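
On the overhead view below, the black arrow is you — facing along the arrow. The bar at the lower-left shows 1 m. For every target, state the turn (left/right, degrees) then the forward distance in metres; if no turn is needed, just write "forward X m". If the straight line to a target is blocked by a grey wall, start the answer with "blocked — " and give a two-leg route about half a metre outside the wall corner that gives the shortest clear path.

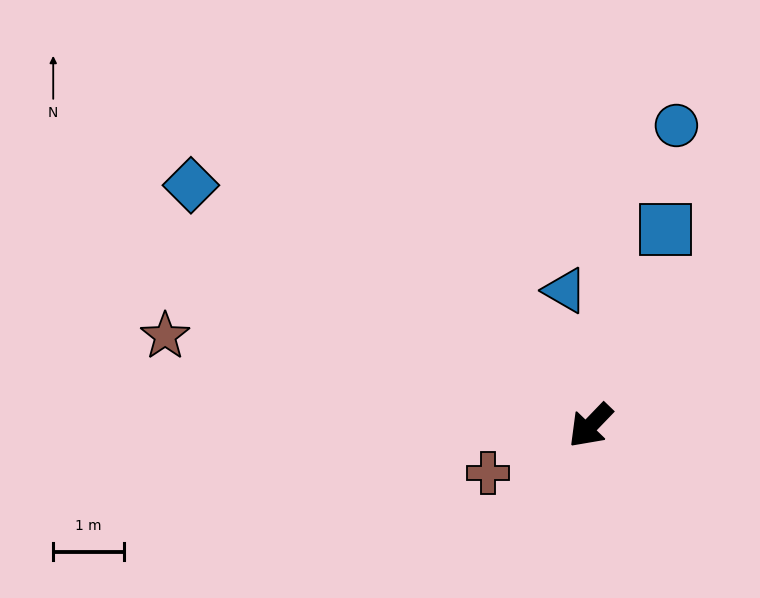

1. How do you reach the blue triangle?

turn right 125°, forward 2.0 m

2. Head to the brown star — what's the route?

turn right 58°, forward 6.2 m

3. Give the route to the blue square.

turn right 157°, forward 3.0 m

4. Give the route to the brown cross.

turn right 21°, forward 1.6 m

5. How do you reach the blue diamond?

turn right 77°, forward 6.6 m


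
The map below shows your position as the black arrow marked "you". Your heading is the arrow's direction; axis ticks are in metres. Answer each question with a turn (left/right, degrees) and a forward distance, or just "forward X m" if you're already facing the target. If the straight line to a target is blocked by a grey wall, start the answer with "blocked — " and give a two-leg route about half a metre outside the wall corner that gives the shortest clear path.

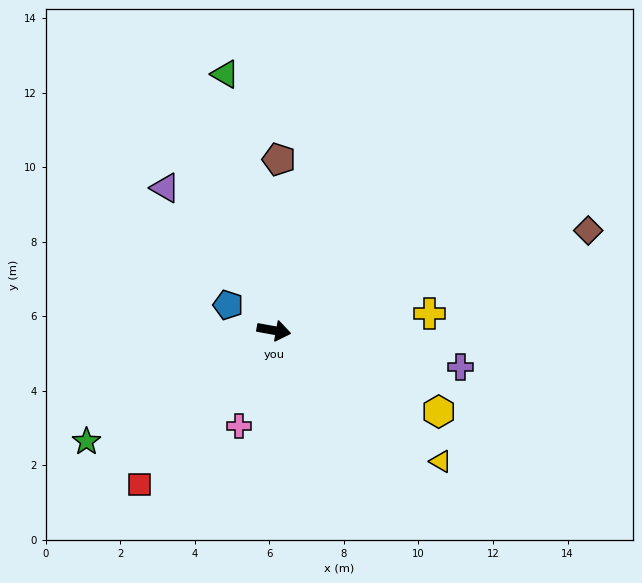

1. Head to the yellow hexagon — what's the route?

turn right 16°, forward 4.9 m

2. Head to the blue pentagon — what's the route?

turn left 161°, forward 1.4 m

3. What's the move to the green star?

turn right 139°, forward 5.8 m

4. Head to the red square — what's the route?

turn right 121°, forward 5.5 m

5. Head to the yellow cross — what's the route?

turn left 16°, forward 4.2 m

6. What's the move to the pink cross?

turn right 100°, forward 2.7 m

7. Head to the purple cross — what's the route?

forward 5.1 m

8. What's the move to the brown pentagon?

turn left 99°, forward 4.6 m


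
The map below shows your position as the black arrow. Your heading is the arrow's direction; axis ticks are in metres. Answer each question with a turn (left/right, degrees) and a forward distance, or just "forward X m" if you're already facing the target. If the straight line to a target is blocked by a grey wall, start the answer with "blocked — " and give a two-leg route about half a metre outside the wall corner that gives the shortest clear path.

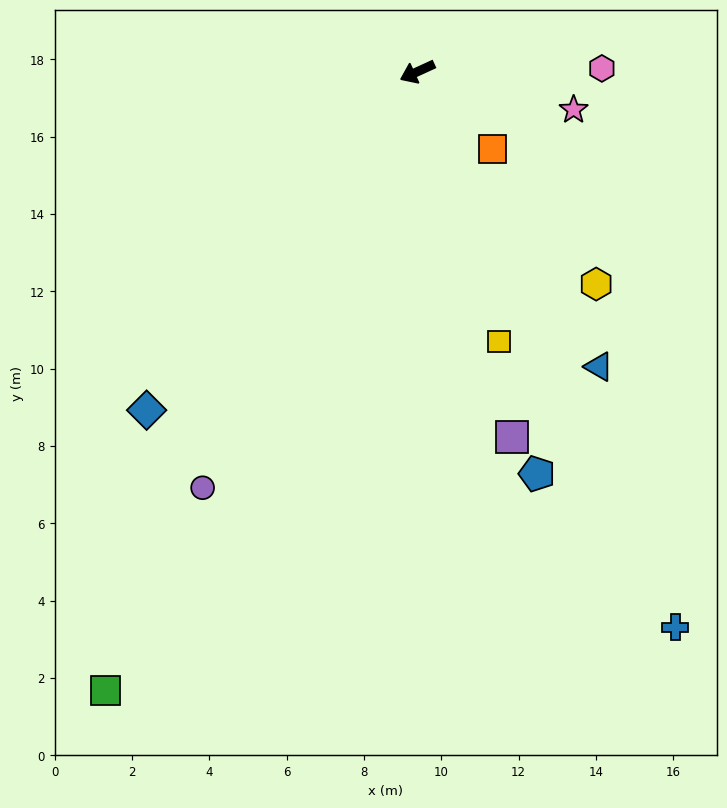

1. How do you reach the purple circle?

turn left 38°, forward 12.1 m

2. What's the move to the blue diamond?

turn left 27°, forward 11.2 m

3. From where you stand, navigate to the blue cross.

turn left 90°, forward 15.8 m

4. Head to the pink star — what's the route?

turn left 142°, forward 4.2 m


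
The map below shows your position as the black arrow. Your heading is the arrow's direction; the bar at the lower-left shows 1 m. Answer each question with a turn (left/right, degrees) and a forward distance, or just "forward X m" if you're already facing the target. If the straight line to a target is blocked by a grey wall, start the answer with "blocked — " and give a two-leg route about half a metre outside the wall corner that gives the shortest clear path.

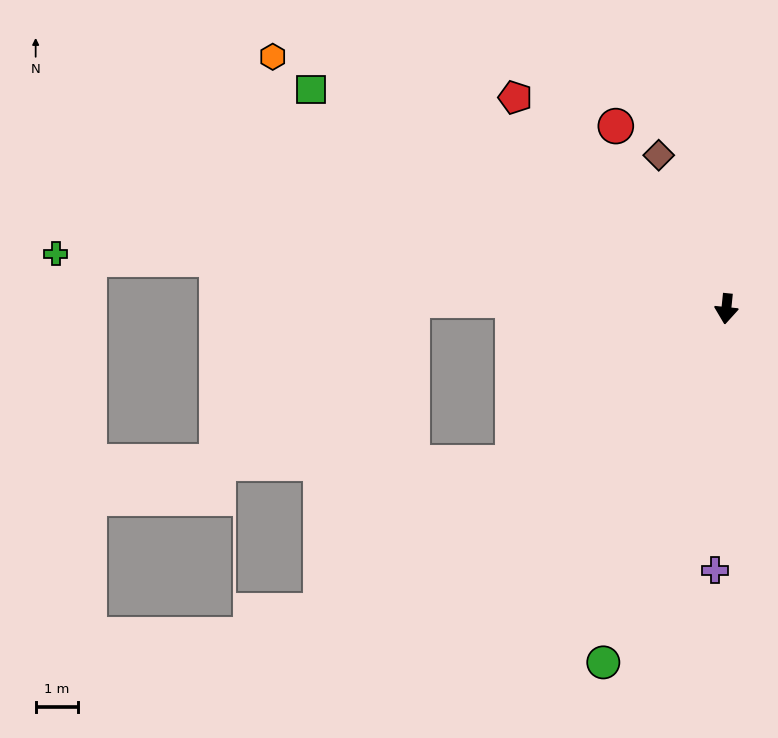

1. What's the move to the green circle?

turn right 13°, forward 8.9 m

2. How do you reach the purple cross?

turn left 3°, forward 6.2 m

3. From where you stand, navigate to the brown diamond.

turn right 150°, forward 4.0 m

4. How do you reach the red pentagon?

turn right 129°, forward 7.1 m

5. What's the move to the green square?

turn right 112°, forward 11.2 m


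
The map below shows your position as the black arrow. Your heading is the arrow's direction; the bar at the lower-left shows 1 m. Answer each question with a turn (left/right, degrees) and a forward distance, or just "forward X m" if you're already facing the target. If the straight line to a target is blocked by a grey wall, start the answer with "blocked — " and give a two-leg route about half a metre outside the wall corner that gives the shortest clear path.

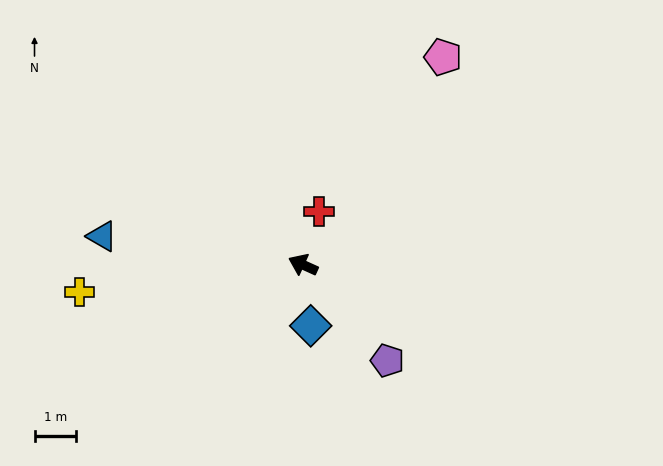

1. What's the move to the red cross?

turn right 82°, forward 1.3 m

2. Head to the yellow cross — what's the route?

turn left 31°, forward 5.4 m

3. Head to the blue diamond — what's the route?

turn left 122°, forward 1.5 m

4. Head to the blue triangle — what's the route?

turn left 16°, forward 4.9 m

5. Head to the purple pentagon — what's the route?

turn left 156°, forward 3.1 m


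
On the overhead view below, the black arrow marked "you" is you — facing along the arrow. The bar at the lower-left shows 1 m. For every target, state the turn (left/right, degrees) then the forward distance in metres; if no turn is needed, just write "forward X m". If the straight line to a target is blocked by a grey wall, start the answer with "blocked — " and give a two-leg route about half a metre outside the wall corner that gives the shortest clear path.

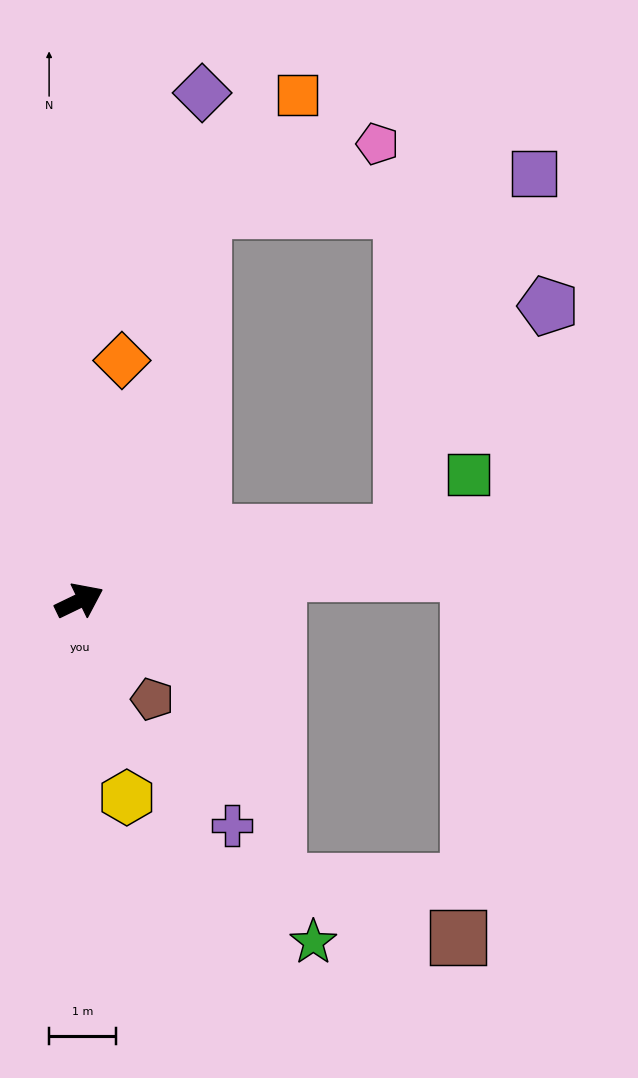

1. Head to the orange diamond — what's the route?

turn left 54°, forward 3.6 m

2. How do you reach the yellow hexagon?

turn right 102°, forward 3.0 m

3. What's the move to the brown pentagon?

turn right 79°, forward 1.8 m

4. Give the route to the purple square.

blocked — turn right 14°, forward 4.9 m, then turn left 58°, forward 5.7 m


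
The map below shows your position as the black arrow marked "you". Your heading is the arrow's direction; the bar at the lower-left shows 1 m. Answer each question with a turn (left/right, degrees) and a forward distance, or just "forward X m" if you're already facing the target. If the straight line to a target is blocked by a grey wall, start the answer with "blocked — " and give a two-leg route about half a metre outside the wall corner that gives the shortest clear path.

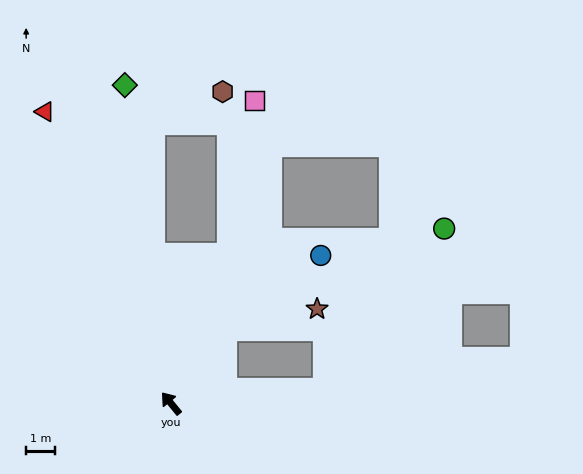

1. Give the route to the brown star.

blocked — turn right 75°, forward 3.2 m, then turn right 42°, forward 3.3 m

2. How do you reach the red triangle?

turn right 16°, forward 11.1 m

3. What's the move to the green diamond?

turn right 31°, forward 11.2 m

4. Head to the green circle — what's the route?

blocked — turn right 75°, forward 3.2 m, then turn right 30°, forward 8.4 m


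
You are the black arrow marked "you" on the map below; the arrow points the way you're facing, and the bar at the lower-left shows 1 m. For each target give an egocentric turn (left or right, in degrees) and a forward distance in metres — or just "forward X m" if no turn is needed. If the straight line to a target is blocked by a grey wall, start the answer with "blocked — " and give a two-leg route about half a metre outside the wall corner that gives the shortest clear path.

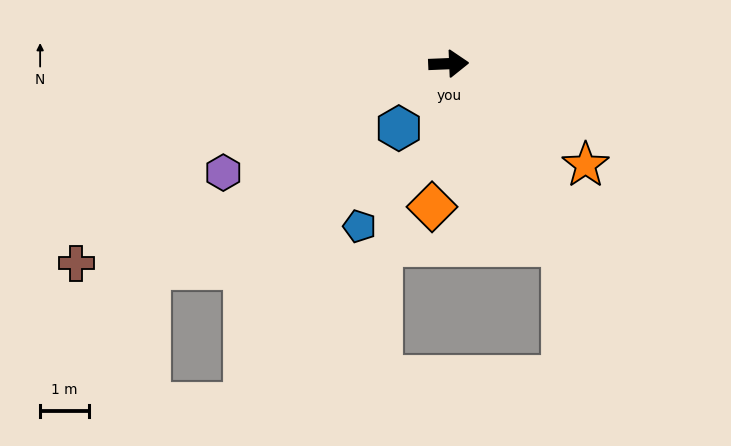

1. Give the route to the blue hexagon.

turn right 130°, forward 1.7 m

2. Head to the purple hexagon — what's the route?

turn right 157°, forward 5.1 m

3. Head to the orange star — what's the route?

turn right 39°, forward 3.5 m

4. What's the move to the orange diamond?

turn right 99°, forward 3.0 m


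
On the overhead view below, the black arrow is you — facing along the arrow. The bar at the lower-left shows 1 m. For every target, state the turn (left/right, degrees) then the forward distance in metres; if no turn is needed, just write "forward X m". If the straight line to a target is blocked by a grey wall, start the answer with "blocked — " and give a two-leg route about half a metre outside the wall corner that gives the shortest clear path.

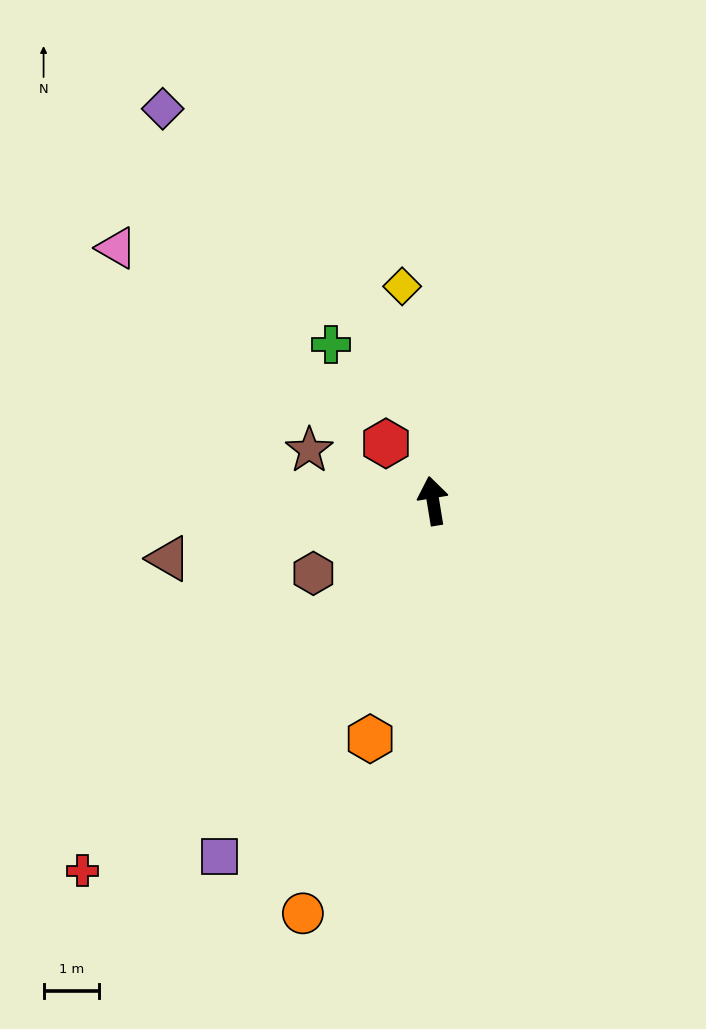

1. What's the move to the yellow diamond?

forward 3.9 m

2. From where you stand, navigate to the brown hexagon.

turn left 112°, forward 2.5 m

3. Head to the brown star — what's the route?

turn left 58°, forward 2.4 m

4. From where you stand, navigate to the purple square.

turn left 140°, forward 7.5 m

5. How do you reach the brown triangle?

turn left 93°, forward 4.9 m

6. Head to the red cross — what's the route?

turn left 127°, forward 9.2 m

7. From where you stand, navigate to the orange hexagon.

turn left 156°, forward 4.4 m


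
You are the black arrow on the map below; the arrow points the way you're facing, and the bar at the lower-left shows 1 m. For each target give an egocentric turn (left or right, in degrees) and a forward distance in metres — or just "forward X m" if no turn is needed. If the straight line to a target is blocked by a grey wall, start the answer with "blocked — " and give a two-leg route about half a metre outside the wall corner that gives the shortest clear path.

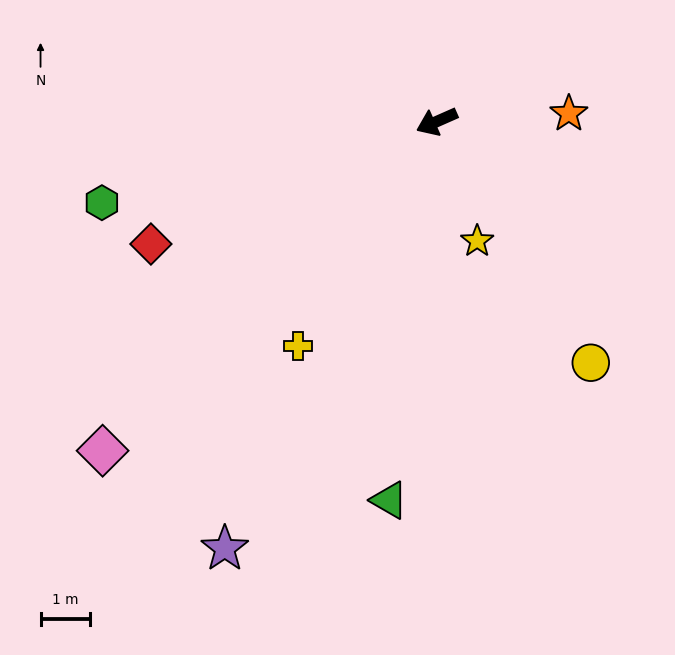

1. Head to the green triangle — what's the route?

turn left 59°, forward 7.7 m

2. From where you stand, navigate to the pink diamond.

turn left 21°, forward 9.5 m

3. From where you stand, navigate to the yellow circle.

turn left 99°, forward 5.8 m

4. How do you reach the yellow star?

turn left 85°, forward 2.6 m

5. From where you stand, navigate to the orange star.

turn left 160°, forward 2.7 m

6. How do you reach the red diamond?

forward 6.3 m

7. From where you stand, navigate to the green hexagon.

turn right 10°, forward 7.0 m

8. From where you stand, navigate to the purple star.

turn left 40°, forward 9.7 m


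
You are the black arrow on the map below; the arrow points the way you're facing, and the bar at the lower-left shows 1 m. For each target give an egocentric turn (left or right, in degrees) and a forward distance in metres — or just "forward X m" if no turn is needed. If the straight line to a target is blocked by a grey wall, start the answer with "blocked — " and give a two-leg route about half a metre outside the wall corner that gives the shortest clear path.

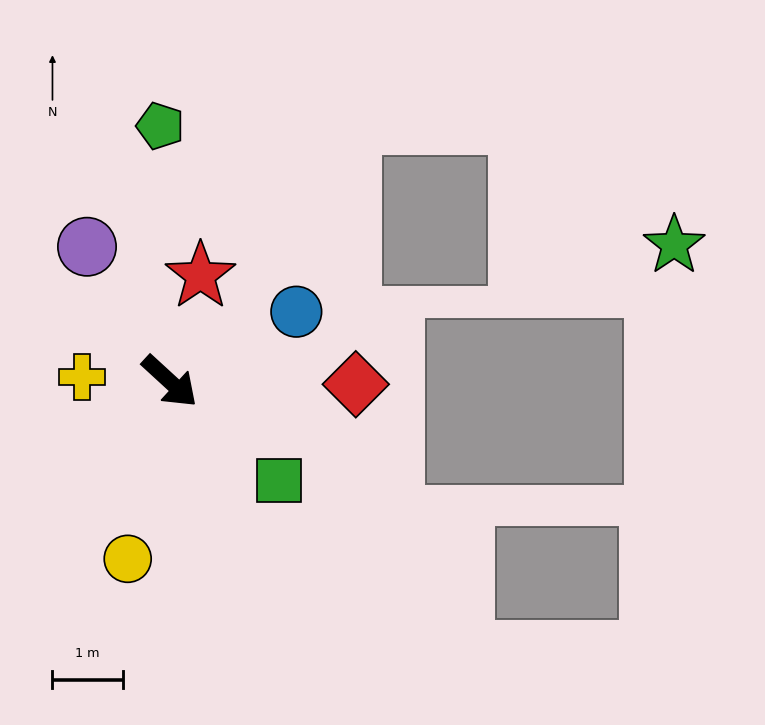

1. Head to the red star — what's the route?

turn left 116°, forward 1.6 m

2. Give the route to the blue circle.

turn left 71°, forward 2.1 m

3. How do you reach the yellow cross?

turn right 140°, forward 1.2 m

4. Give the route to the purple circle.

turn left 164°, forward 2.2 m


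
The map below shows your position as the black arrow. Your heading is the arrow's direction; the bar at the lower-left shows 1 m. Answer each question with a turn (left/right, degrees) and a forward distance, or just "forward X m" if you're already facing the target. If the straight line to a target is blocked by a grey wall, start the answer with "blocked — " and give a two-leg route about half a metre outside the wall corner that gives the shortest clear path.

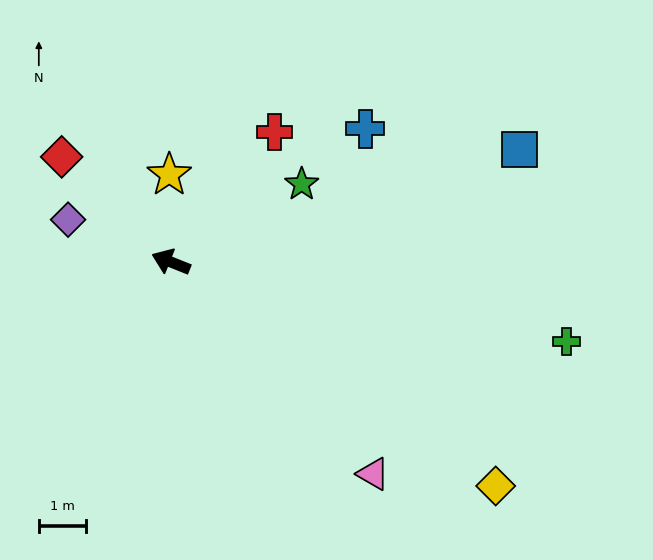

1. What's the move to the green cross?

turn right 170°, forward 8.5 m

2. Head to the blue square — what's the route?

turn right 140°, forward 7.7 m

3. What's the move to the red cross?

turn right 107°, forward 3.5 m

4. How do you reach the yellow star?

turn right 67°, forward 1.8 m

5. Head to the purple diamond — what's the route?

forward 2.3 m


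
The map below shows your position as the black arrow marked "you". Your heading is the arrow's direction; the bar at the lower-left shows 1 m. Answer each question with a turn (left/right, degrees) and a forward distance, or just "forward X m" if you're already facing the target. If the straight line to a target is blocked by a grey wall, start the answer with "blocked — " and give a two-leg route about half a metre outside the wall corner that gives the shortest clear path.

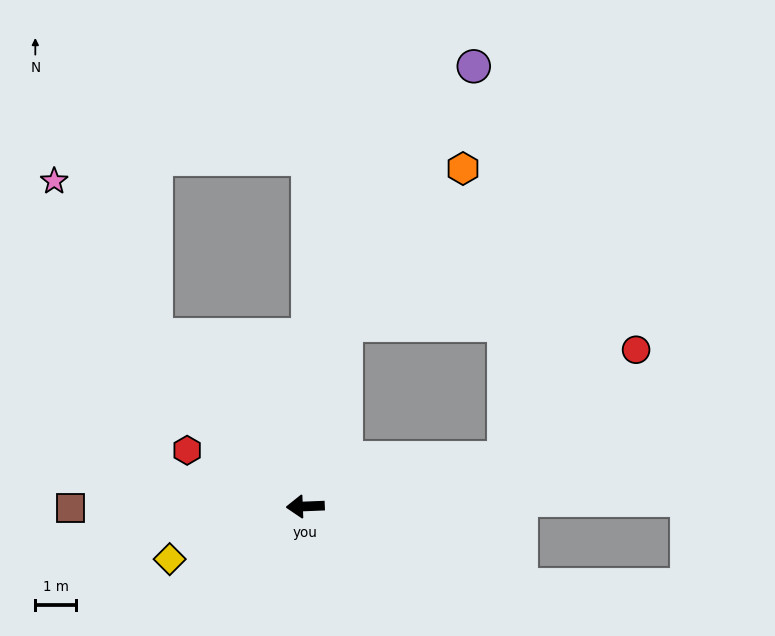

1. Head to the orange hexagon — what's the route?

blocked — turn right 105°, forward 4.6 m, then turn right 24°, forward 4.8 m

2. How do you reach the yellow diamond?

turn left 19°, forward 3.6 m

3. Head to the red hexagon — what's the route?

turn right 28°, forward 3.2 m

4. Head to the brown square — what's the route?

forward 5.8 m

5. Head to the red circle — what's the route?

blocked — turn right 169°, forward 5.0 m, then turn left 26°, forward 4.2 m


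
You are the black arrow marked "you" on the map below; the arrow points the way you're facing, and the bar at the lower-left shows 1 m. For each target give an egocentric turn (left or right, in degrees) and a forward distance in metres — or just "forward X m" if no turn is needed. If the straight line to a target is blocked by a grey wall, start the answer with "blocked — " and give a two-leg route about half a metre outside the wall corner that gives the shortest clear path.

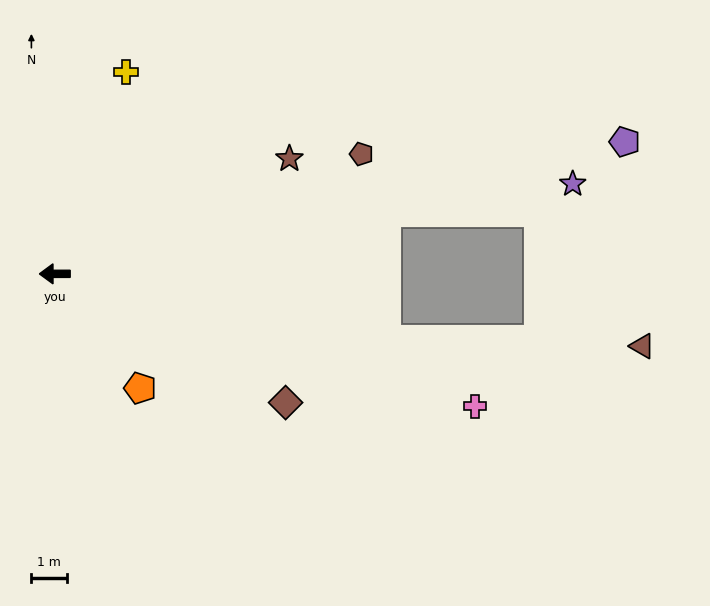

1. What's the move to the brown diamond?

turn left 151°, forward 7.4 m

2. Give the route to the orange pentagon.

turn left 127°, forward 4.0 m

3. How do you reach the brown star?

turn right 154°, forward 7.3 m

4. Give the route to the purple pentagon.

turn right 167°, forward 16.3 m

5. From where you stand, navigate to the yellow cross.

turn right 110°, forward 6.0 m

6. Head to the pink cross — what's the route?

turn left 162°, forward 12.3 m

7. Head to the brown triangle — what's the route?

blocked — turn left 169°, forward 9.4 m, then turn left 9°, forward 7.2 m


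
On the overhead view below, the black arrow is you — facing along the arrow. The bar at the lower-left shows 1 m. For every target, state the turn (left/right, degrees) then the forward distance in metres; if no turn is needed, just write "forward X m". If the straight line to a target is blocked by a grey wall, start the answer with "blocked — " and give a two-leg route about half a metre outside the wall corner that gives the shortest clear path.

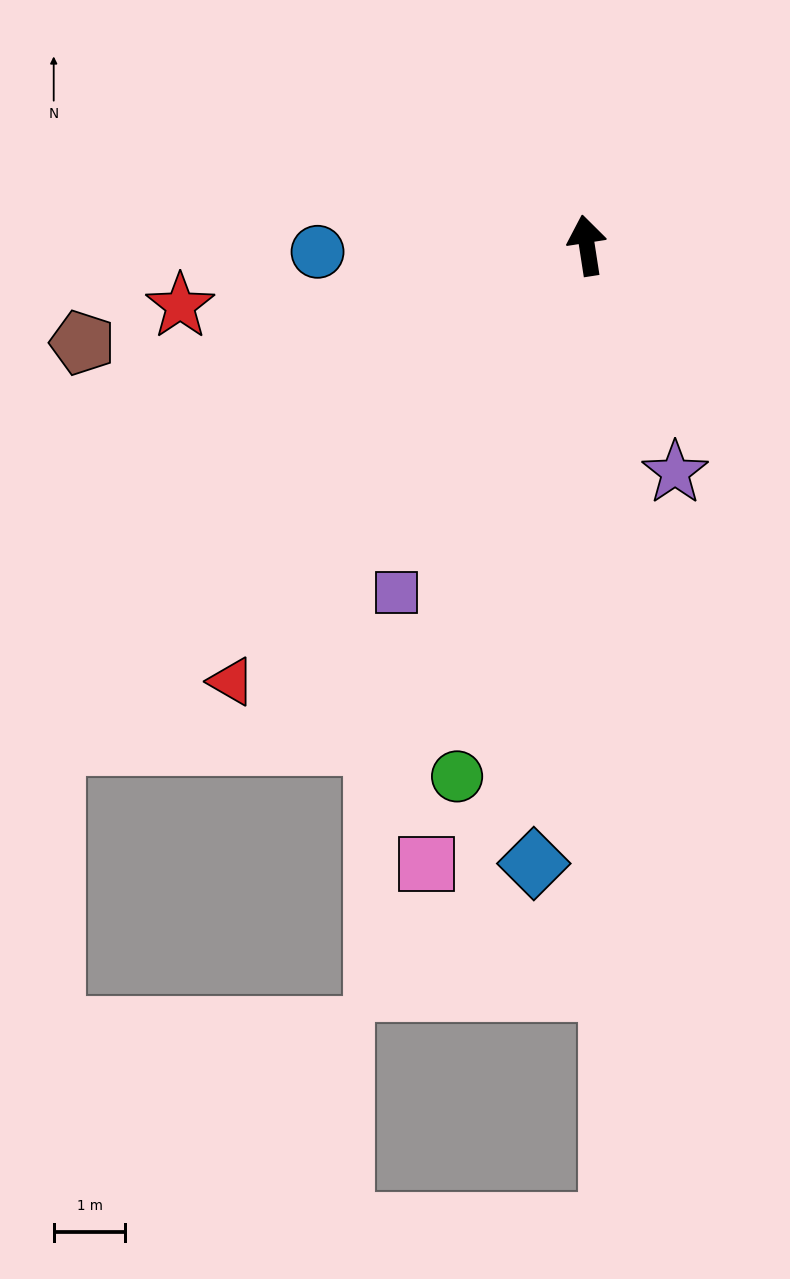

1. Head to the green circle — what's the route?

turn left 157°, forward 7.6 m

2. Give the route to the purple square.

turn left 143°, forward 5.5 m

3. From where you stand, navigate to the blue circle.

turn left 83°, forward 3.8 m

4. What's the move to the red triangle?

turn left 132°, forward 7.9 m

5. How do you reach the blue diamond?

turn left 166°, forward 8.7 m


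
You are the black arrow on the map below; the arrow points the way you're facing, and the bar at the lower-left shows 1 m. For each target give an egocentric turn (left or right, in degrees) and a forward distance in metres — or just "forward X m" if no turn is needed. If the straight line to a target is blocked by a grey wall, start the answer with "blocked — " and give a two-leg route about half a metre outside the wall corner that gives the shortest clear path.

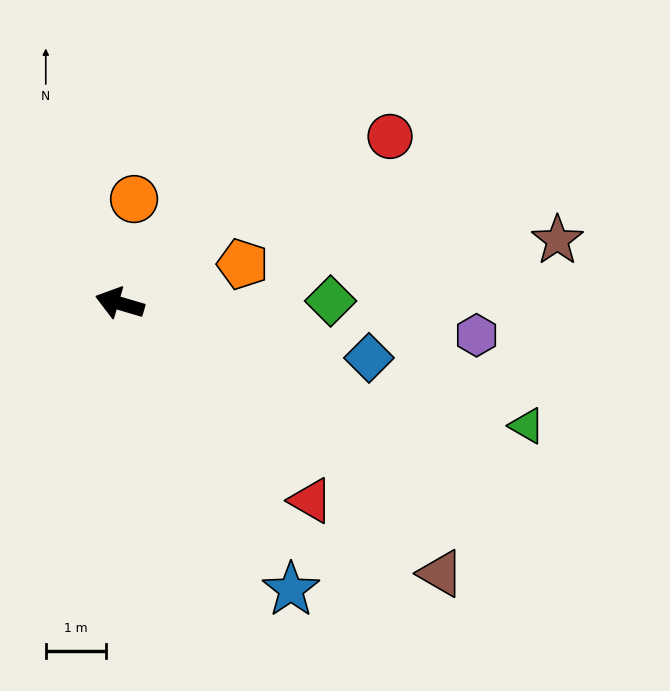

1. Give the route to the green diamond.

turn right 163°, forward 3.5 m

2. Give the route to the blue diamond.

turn right 176°, forward 4.3 m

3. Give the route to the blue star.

turn left 137°, forward 5.6 m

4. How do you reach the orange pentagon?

turn right 146°, forward 2.2 m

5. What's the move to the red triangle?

turn left 150°, forward 4.6 m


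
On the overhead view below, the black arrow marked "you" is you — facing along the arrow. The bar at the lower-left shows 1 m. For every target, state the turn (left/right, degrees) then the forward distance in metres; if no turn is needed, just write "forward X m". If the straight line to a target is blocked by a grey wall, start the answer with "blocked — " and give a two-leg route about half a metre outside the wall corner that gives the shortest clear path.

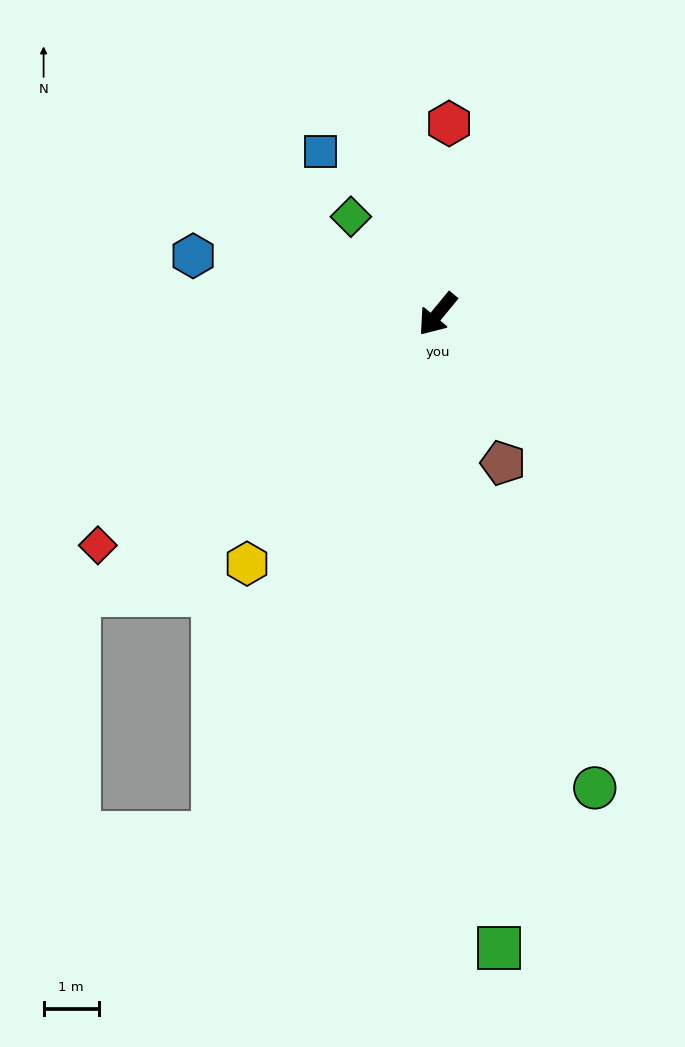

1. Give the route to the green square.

turn left 45°, forward 11.6 m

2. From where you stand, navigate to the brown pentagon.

turn left 63°, forward 3.0 m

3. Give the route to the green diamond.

turn right 99°, forward 2.4 m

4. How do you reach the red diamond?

turn right 16°, forward 7.5 m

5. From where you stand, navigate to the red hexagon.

turn right 144°, forward 3.5 m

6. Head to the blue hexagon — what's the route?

turn right 64°, forward 4.6 m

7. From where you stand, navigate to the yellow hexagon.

turn left 2°, forward 5.7 m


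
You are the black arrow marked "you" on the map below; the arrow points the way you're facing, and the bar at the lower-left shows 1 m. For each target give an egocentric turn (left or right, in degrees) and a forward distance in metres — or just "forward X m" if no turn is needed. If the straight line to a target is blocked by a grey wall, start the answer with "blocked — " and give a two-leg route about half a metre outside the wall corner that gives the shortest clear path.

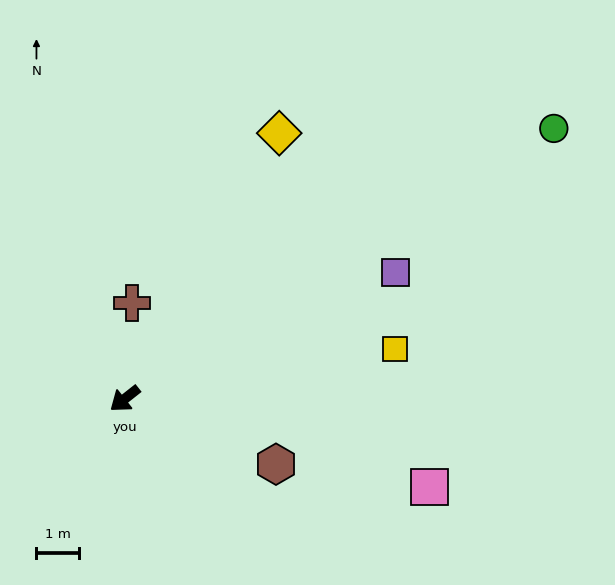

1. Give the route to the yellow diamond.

turn right 158°, forward 7.2 m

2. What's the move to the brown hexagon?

turn left 118°, forward 3.8 m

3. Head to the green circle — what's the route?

turn left 174°, forward 11.8 m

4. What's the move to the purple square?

turn left 167°, forward 7.0 m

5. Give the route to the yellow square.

turn left 152°, forward 6.4 m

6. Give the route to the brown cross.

turn right 133°, forward 2.2 m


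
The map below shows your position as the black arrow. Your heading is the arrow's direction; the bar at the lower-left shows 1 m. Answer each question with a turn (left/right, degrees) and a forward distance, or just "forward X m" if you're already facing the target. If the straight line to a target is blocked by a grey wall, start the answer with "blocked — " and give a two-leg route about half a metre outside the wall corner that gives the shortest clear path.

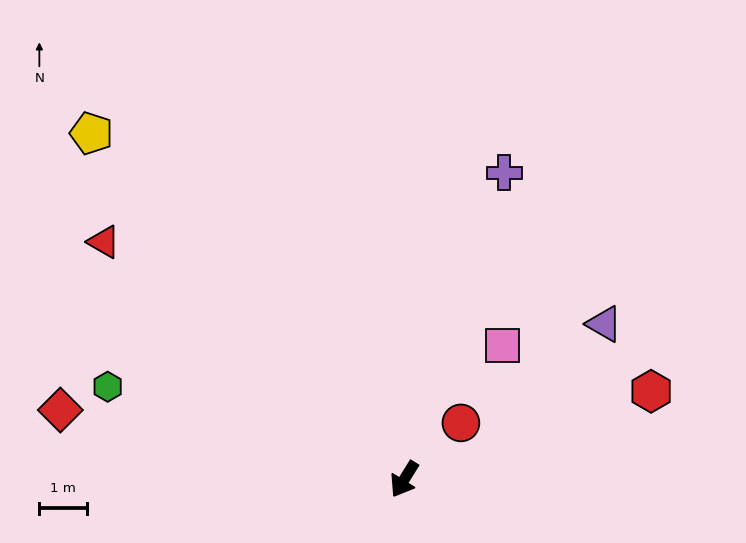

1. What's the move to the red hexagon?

turn left 141°, forward 5.5 m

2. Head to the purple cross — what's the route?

turn right 166°, forward 6.8 m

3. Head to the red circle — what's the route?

turn left 167°, forward 1.7 m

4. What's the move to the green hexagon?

turn right 75°, forward 6.5 m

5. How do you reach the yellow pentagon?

turn right 106°, forward 9.8 m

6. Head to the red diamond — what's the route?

turn right 70°, forward 7.3 m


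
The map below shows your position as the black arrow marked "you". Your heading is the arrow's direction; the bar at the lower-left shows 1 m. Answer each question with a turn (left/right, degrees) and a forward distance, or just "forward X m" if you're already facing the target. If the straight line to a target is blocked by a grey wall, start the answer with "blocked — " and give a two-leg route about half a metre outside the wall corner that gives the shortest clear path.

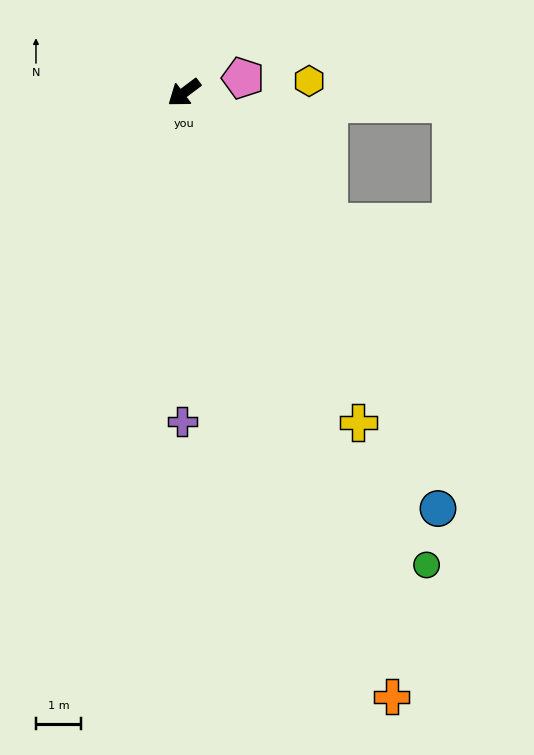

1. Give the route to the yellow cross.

turn left 81°, forward 8.3 m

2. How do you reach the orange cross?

turn left 72°, forward 14.2 m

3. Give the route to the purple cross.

turn left 53°, forward 7.3 m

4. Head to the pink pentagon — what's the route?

turn left 157°, forward 1.4 m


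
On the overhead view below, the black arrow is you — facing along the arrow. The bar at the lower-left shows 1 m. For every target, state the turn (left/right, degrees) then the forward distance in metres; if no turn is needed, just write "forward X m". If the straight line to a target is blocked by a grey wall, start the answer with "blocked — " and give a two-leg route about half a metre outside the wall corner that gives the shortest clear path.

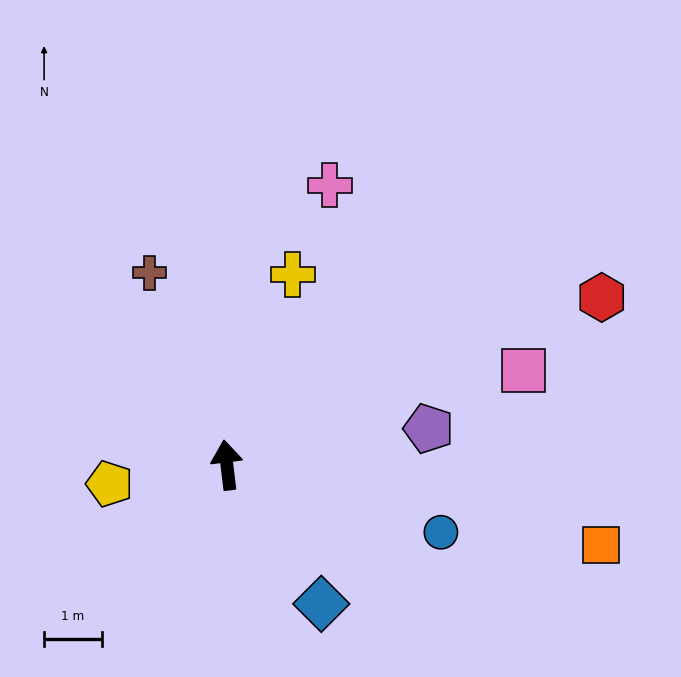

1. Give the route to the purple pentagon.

turn right 87°, forward 3.6 m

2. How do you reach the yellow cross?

turn right 26°, forward 3.5 m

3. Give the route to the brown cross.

turn left 15°, forward 3.6 m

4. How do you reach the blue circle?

turn right 114°, forward 3.9 m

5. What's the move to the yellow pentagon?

turn left 92°, forward 2.1 m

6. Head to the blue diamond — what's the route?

turn right 153°, forward 2.9 m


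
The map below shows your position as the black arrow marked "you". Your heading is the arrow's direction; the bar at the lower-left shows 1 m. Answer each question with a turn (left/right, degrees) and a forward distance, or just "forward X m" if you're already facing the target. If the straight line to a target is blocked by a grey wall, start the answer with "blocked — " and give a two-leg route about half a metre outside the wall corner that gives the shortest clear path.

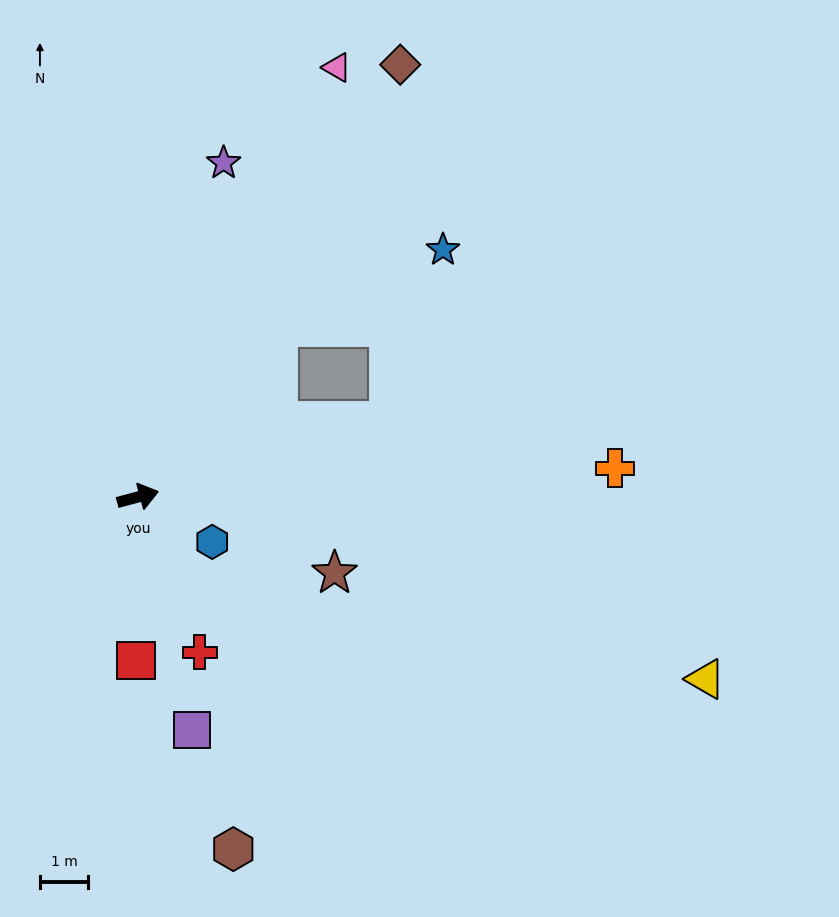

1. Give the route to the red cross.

turn right 83°, forward 3.5 m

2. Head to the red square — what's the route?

turn right 105°, forward 3.4 m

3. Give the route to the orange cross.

turn right 11°, forward 10.0 m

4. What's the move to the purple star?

turn left 61°, forward 7.2 m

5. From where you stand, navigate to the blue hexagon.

turn right 46°, forward 1.8 m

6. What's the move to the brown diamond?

turn left 44°, forward 10.5 m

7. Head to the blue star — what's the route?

blocked — turn left 36°, forward 4.6 m, then turn right 26°, forward 3.8 m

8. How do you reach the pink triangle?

turn left 50°, forward 9.9 m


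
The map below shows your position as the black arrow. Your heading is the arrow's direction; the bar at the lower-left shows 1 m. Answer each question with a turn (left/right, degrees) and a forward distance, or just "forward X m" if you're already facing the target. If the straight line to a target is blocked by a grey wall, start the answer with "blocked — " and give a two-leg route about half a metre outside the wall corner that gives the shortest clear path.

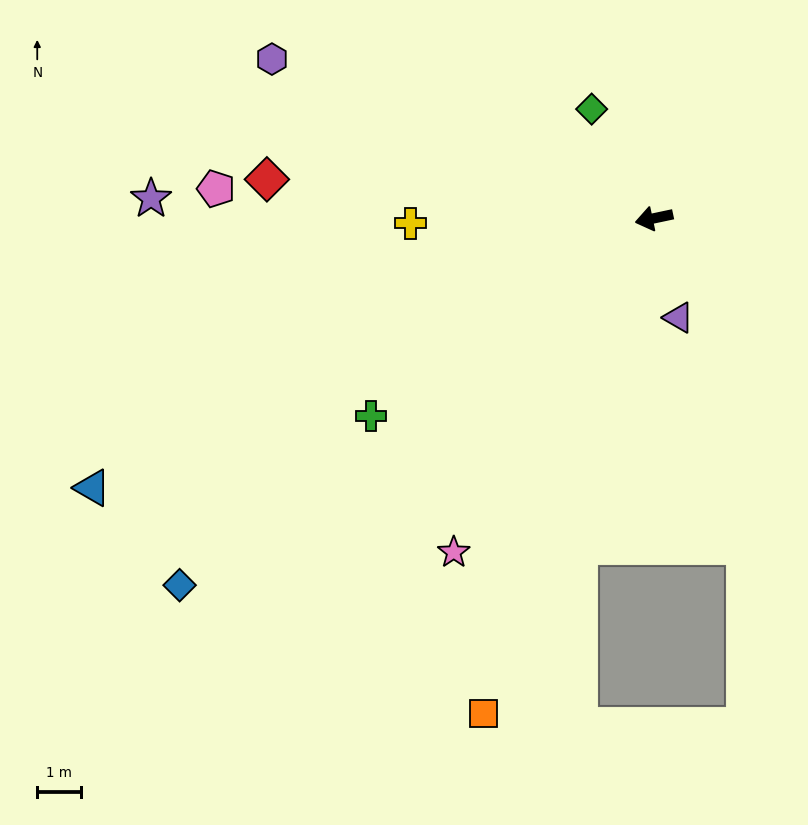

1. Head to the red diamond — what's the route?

turn right 18°, forward 8.8 m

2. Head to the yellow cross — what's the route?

turn right 11°, forward 5.5 m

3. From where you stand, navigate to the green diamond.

turn right 72°, forward 2.9 m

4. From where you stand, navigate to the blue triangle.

turn left 14°, forward 14.2 m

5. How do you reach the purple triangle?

turn left 92°, forward 2.3 m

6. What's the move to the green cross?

turn left 23°, forward 7.8 m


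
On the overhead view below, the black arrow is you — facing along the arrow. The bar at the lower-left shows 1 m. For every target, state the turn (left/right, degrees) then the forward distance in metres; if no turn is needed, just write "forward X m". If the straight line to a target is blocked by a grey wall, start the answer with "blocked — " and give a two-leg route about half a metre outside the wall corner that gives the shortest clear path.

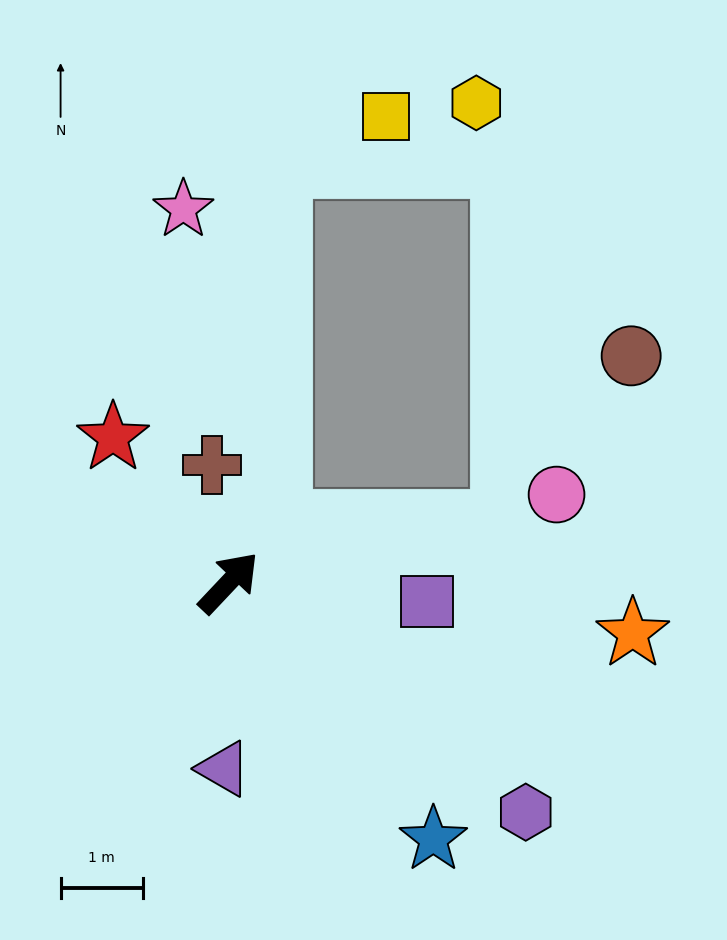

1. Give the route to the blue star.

turn right 98°, forward 4.0 m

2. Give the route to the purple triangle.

turn right 138°, forward 2.3 m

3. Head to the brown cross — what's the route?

turn left 51°, forward 1.4 m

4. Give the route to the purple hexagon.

turn right 84°, forward 4.6 m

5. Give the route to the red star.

turn left 82°, forward 2.3 m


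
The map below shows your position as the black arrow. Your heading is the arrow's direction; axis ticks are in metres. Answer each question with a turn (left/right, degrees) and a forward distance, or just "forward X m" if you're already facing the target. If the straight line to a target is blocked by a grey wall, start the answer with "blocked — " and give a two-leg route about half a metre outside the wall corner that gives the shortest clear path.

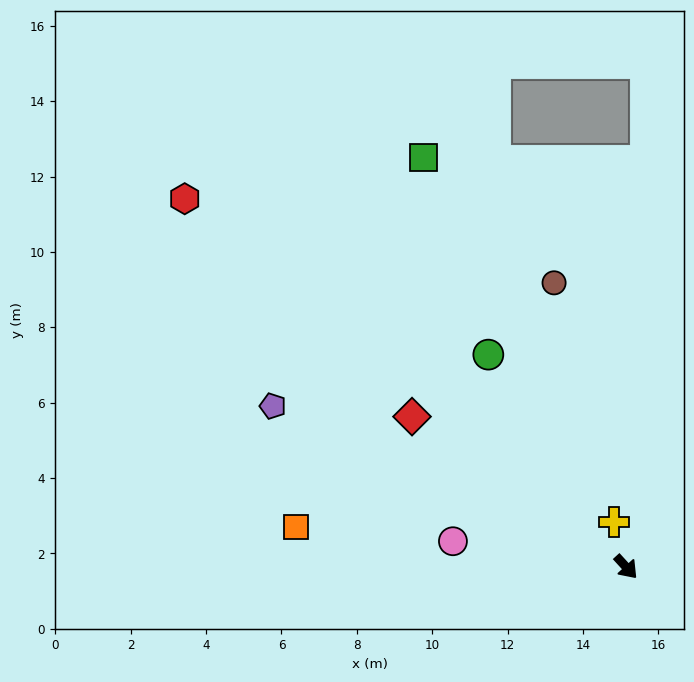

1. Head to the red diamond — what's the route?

turn right 167°, forward 6.9 m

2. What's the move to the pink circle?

turn right 141°, forward 4.6 m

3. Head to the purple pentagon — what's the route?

turn right 157°, forward 10.3 m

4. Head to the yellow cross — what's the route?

turn left 153°, forward 1.2 m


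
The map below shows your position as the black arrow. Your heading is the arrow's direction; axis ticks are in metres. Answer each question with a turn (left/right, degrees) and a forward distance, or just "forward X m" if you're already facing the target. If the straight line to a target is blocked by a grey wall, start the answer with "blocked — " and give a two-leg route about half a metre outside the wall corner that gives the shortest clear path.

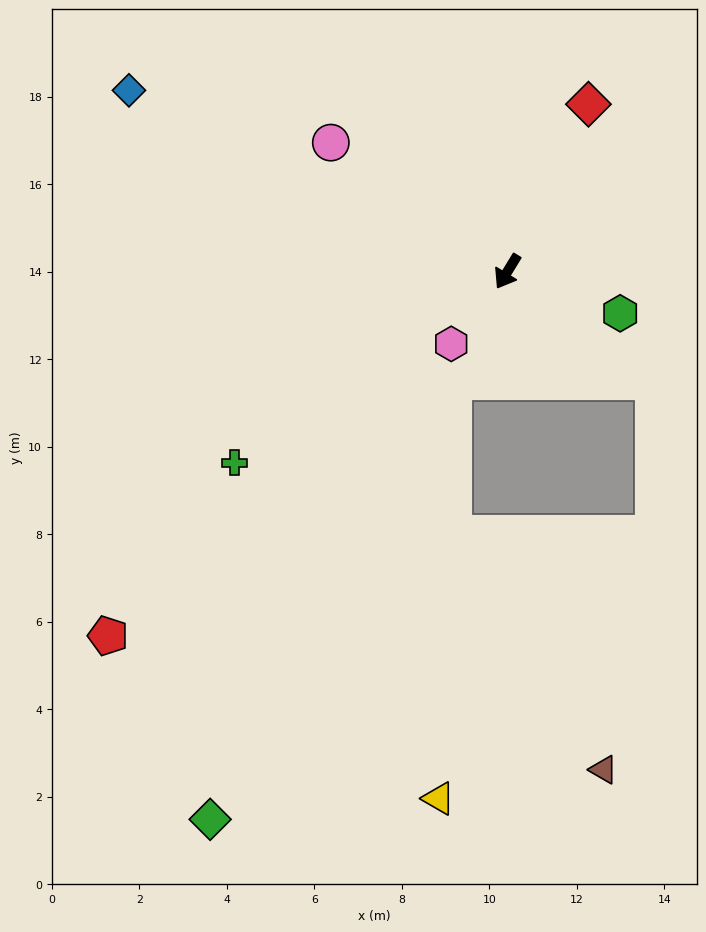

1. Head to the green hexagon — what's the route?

turn left 101°, forward 2.7 m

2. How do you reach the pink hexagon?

turn right 6°, forward 2.1 m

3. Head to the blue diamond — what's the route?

turn right 84°, forward 9.6 m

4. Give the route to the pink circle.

turn right 95°, forward 5.0 m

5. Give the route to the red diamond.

turn right 174°, forward 4.2 m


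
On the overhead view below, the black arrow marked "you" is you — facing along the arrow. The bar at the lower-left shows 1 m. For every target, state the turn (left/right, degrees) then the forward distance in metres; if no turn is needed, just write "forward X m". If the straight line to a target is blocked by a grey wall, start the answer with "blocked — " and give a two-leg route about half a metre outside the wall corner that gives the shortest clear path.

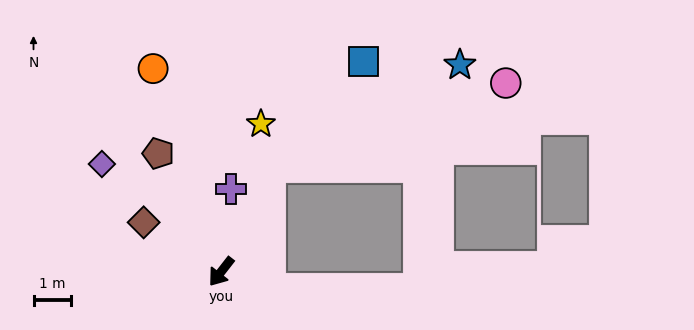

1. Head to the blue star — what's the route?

blocked — turn right 167°, forward 3.1 m, then turn right 37°, forward 5.7 m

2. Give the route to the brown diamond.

turn right 85°, forward 2.4 m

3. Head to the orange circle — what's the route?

turn right 124°, forward 5.7 m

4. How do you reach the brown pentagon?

turn right 114°, forward 3.6 m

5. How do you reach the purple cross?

turn right 149°, forward 2.2 m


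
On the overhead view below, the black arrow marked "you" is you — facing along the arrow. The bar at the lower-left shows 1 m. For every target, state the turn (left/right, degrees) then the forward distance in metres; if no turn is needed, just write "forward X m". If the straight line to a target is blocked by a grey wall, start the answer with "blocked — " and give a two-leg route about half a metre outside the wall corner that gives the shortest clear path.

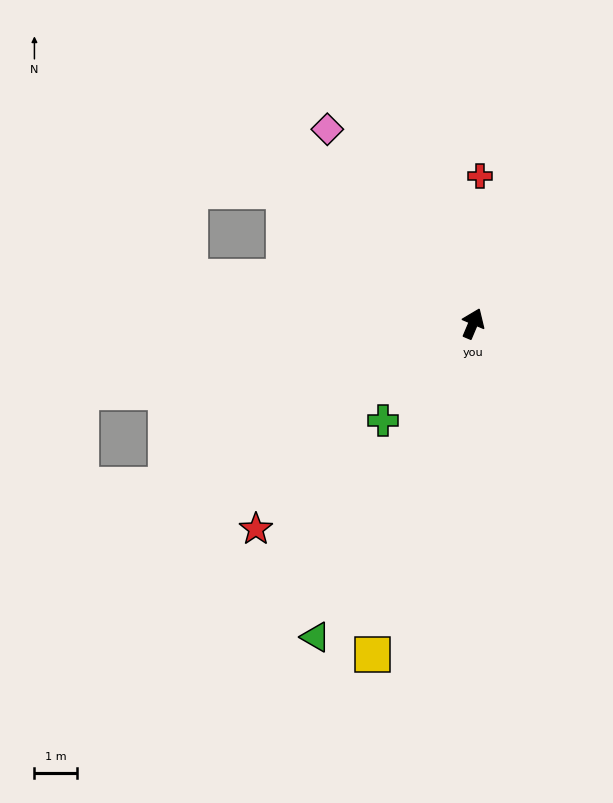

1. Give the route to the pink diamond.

turn left 60°, forward 5.7 m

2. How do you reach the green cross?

turn left 160°, forward 3.1 m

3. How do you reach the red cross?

turn left 20°, forward 3.5 m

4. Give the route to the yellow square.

turn right 174°, forward 8.2 m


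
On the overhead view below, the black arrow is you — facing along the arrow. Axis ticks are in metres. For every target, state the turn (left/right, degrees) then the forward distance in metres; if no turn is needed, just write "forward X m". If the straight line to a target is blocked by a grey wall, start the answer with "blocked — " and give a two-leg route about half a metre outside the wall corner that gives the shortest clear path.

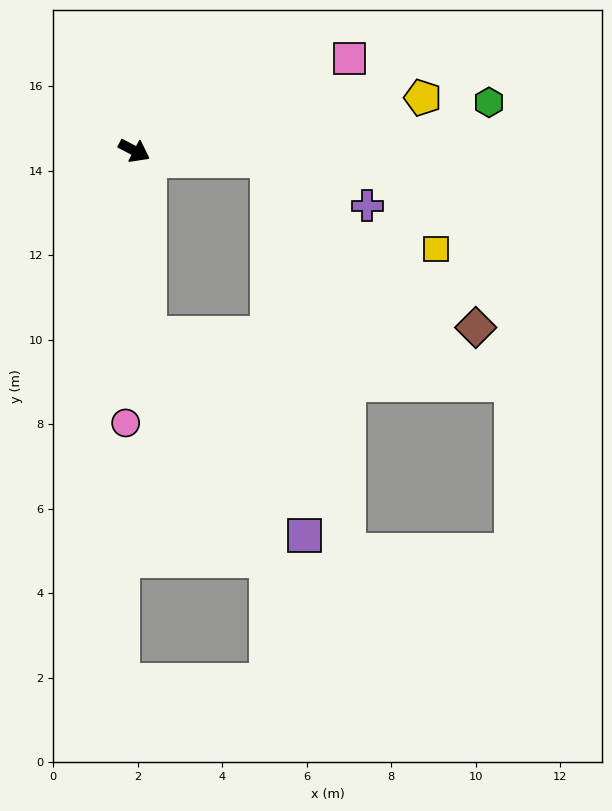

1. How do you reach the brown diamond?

blocked — turn left 24°, forward 3.2 m, then turn right 35°, forward 6.3 m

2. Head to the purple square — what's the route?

blocked — turn right 58°, forward 4.3 m, then turn left 33°, forward 6.0 m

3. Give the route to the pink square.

turn left 51°, forward 5.5 m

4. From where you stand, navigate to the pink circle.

turn right 64°, forward 6.4 m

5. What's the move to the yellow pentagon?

turn left 38°, forward 6.9 m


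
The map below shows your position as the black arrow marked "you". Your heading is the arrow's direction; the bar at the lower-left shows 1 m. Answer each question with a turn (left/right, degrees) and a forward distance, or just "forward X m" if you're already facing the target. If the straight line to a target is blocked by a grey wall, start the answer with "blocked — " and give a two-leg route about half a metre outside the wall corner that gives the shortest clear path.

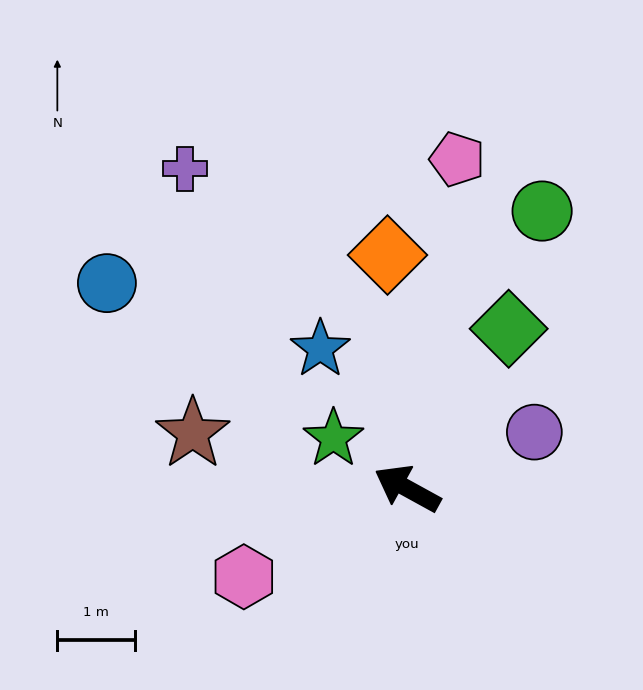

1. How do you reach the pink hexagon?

turn left 57°, forward 2.4 m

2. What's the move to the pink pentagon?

turn right 70°, forward 4.3 m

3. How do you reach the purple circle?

turn right 127°, forward 1.8 m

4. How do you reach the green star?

turn right 5°, forward 1.1 m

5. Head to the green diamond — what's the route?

turn right 94°, forward 2.4 m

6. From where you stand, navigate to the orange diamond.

turn right 56°, forward 3.0 m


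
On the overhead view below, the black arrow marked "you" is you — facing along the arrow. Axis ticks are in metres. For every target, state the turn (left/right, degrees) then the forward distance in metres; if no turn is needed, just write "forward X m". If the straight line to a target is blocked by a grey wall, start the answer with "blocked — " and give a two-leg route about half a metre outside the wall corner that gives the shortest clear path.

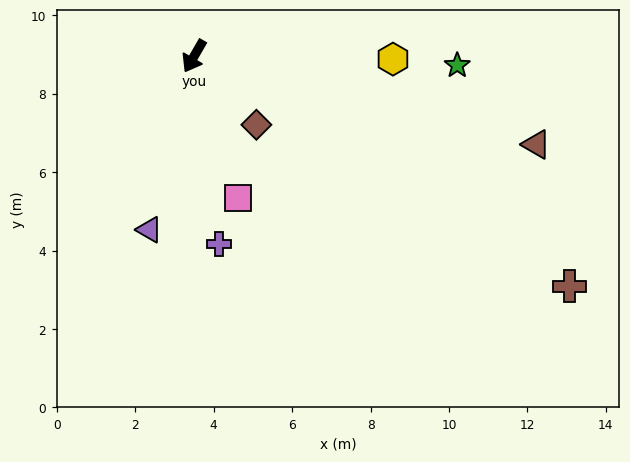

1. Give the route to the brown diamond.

turn left 72°, forward 2.4 m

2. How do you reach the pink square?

turn left 47°, forward 3.8 m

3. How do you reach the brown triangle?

turn left 106°, forward 9.0 m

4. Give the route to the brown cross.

turn left 89°, forward 11.2 m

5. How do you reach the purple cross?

turn left 37°, forward 4.8 m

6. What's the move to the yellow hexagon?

turn left 119°, forward 5.1 m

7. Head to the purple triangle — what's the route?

turn left 16°, forward 4.6 m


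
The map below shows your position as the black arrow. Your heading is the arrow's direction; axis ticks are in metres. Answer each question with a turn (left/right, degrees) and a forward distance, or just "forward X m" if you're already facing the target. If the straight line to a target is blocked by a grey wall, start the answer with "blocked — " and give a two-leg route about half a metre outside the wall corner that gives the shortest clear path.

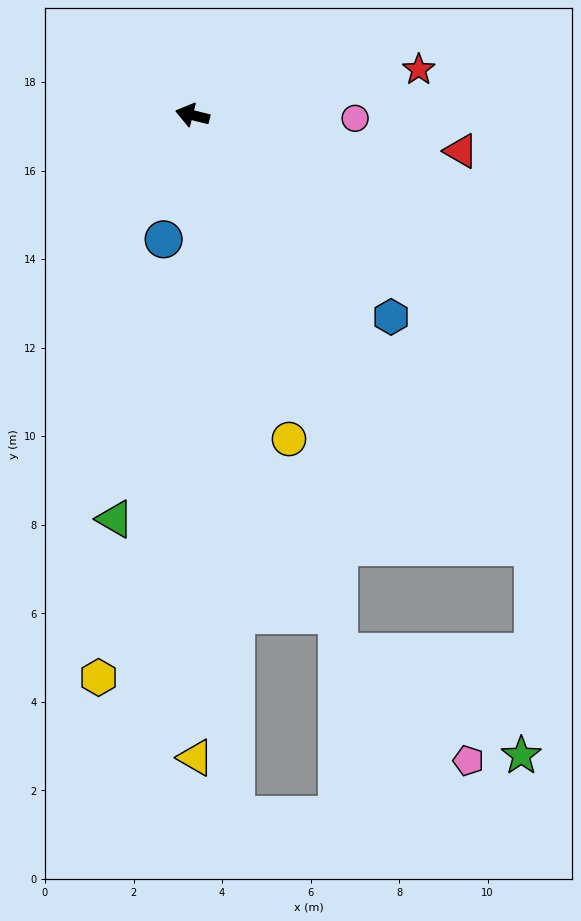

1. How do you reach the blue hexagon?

turn left 149°, forward 6.4 m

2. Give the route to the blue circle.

turn left 91°, forward 2.9 m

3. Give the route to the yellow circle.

turn left 121°, forward 7.6 m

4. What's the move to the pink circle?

turn right 167°, forward 3.7 m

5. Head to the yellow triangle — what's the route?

turn left 104°, forward 14.5 m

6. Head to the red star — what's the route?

turn right 155°, forward 5.2 m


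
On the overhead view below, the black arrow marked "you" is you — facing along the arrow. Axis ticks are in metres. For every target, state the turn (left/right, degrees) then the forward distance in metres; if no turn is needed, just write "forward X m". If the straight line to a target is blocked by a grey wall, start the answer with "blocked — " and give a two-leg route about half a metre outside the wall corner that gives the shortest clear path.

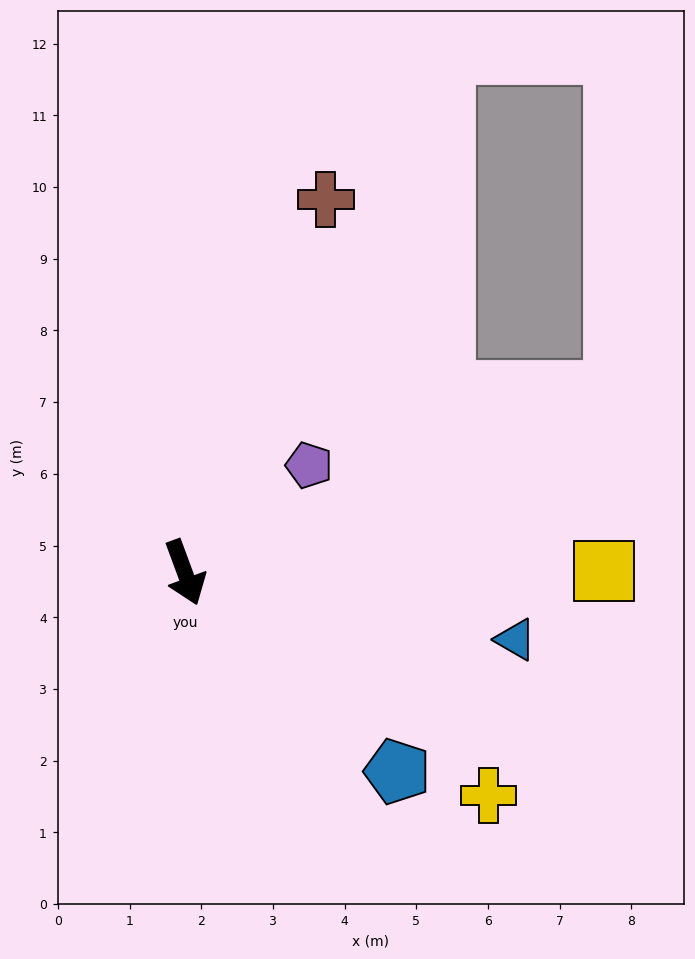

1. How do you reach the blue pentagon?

turn left 27°, forward 4.1 m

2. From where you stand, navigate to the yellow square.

turn left 70°, forward 5.8 m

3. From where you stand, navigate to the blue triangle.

turn left 58°, forward 4.7 m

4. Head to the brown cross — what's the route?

turn left 139°, forward 5.6 m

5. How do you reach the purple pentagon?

turn left 110°, forward 2.3 m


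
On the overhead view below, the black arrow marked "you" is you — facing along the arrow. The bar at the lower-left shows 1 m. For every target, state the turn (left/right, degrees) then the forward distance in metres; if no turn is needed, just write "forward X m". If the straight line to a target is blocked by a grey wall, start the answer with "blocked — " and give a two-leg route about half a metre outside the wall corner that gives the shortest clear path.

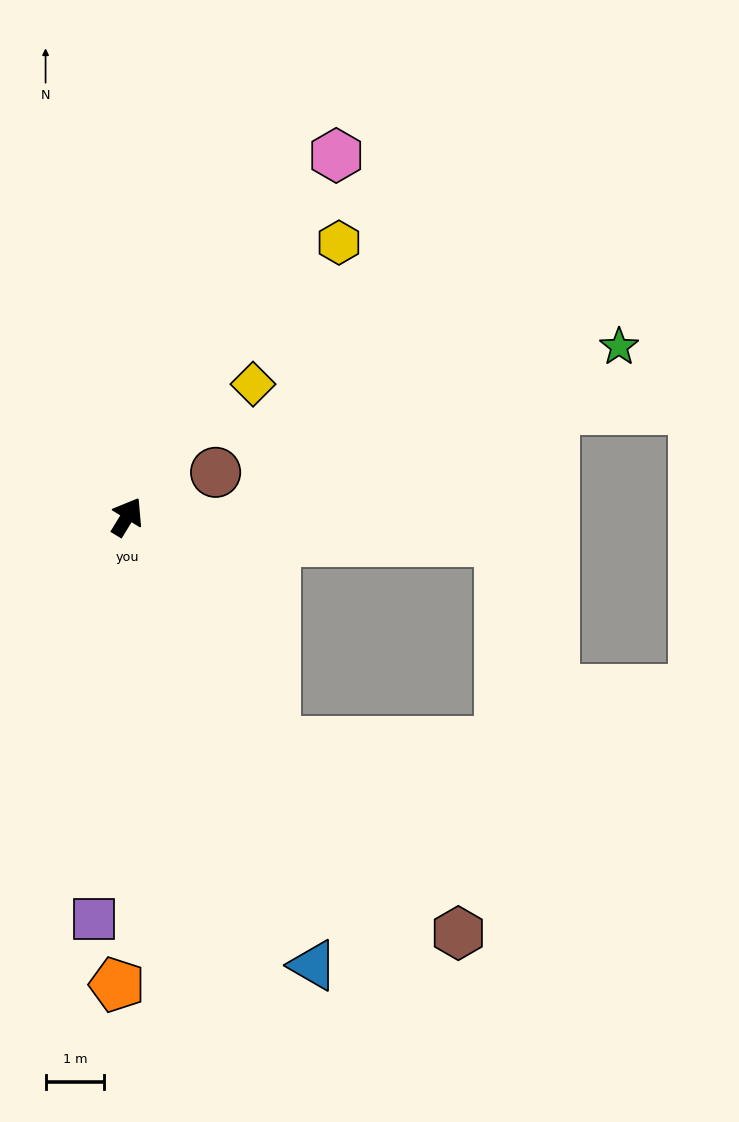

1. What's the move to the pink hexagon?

forward 7.1 m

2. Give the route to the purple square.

turn right 153°, forward 6.8 m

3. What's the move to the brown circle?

turn right 32°, forward 1.7 m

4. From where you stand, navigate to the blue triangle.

turn right 126°, forward 8.2 m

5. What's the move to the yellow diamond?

turn right 12°, forward 3.1 m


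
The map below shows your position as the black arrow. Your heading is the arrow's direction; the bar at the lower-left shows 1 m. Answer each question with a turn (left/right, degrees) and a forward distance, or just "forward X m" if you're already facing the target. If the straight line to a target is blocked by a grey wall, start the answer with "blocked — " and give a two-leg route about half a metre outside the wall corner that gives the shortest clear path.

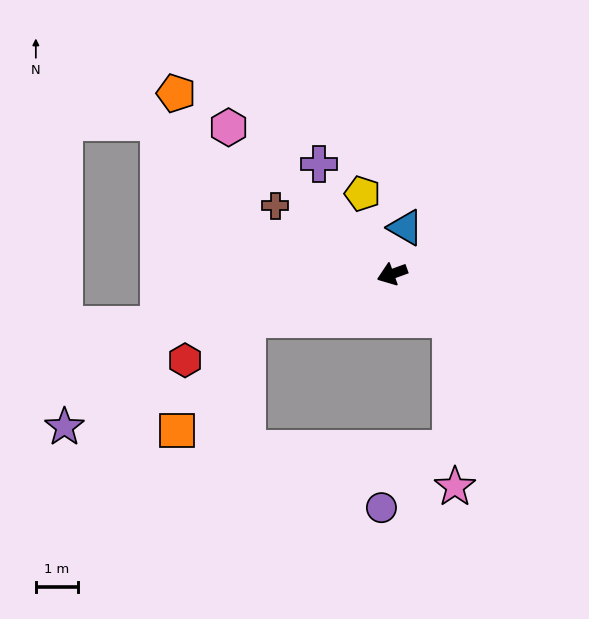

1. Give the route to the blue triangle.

turn right 126°, forward 1.1 m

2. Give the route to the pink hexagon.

turn right 62°, forward 5.2 m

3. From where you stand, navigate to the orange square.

blocked — turn right 2°, forward 3.6 m, then turn left 39°, forward 3.1 m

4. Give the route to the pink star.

blocked — turn left 122°, forward 1.7 m, then turn right 50°, forward 3.9 m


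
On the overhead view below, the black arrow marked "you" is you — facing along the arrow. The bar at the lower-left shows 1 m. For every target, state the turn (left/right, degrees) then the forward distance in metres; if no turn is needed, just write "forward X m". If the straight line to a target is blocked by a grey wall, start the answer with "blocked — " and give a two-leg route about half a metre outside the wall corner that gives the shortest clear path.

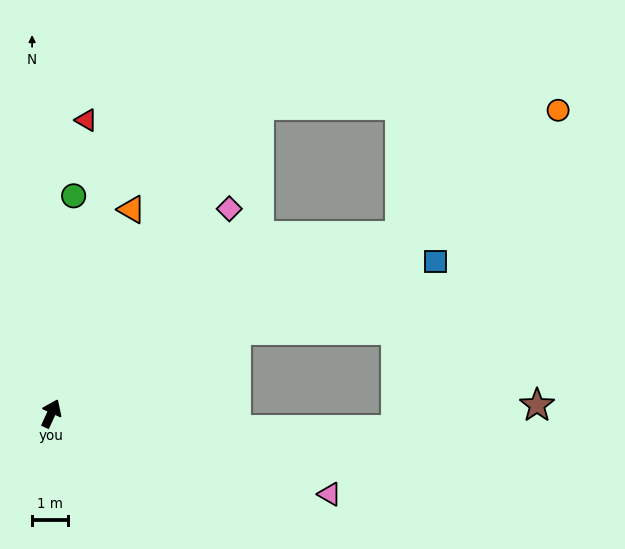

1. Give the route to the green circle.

turn left 19°, forward 6.2 m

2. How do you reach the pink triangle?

turn right 82°, forward 8.2 m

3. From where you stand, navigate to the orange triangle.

turn left 3°, forward 6.2 m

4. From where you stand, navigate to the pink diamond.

turn right 16°, forward 7.6 m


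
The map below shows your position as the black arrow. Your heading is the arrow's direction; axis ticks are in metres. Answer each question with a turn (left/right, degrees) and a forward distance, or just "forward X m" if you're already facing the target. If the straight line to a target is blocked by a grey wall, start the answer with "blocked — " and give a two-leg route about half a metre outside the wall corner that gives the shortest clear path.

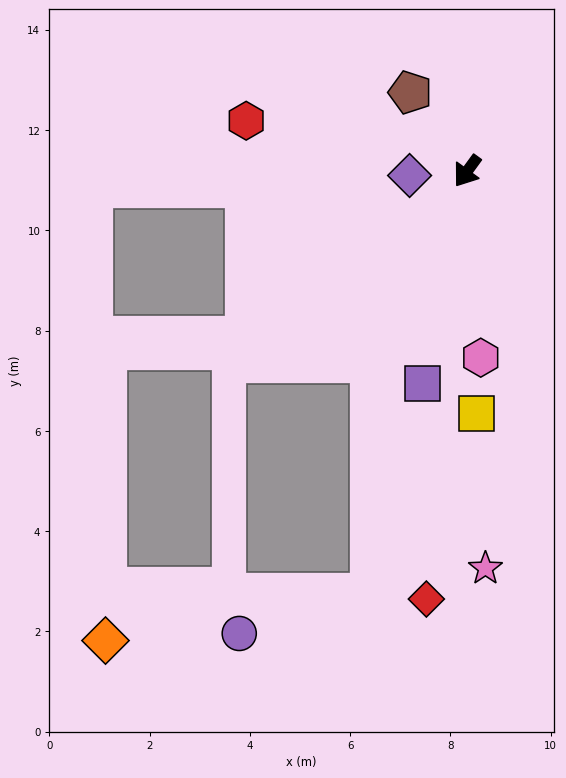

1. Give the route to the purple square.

turn left 24°, forward 4.3 m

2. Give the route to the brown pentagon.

turn right 108°, forward 1.9 m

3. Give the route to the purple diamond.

turn right 50°, forward 1.2 m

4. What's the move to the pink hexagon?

turn left 40°, forward 3.7 m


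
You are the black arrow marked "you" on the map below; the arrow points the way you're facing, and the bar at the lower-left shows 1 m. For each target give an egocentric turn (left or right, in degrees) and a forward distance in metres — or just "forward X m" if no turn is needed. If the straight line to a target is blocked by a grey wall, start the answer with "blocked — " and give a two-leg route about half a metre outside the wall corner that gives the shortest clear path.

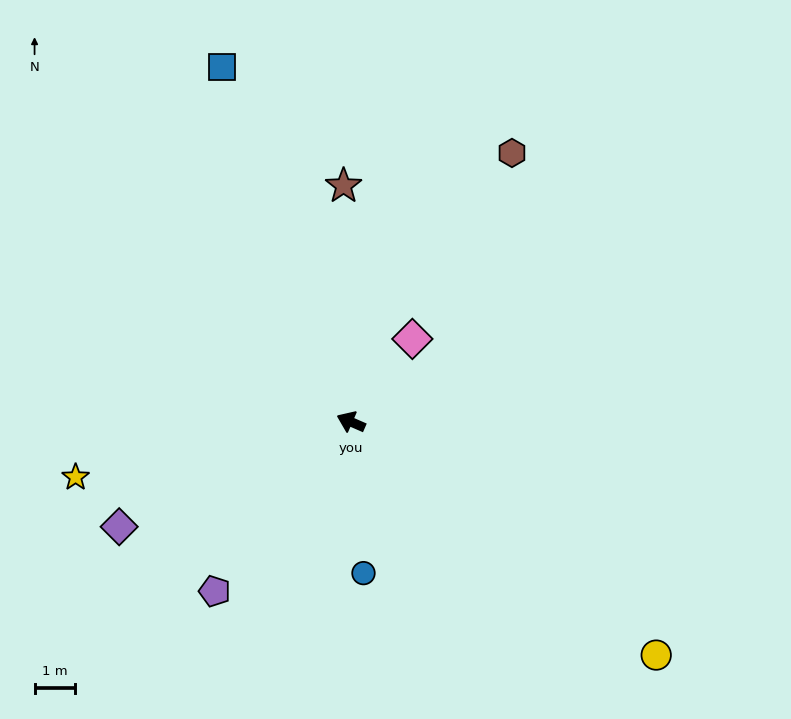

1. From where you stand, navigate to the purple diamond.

turn left 48°, forward 6.4 m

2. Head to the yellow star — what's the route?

turn left 35°, forward 7.0 m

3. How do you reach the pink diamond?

turn right 103°, forward 2.6 m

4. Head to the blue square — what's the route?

turn right 46°, forward 9.5 m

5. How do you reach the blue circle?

turn left 118°, forward 3.8 m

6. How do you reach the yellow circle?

turn left 166°, forward 9.6 m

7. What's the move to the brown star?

turn right 65°, forward 5.9 m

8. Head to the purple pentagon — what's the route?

turn left 75°, forward 5.4 m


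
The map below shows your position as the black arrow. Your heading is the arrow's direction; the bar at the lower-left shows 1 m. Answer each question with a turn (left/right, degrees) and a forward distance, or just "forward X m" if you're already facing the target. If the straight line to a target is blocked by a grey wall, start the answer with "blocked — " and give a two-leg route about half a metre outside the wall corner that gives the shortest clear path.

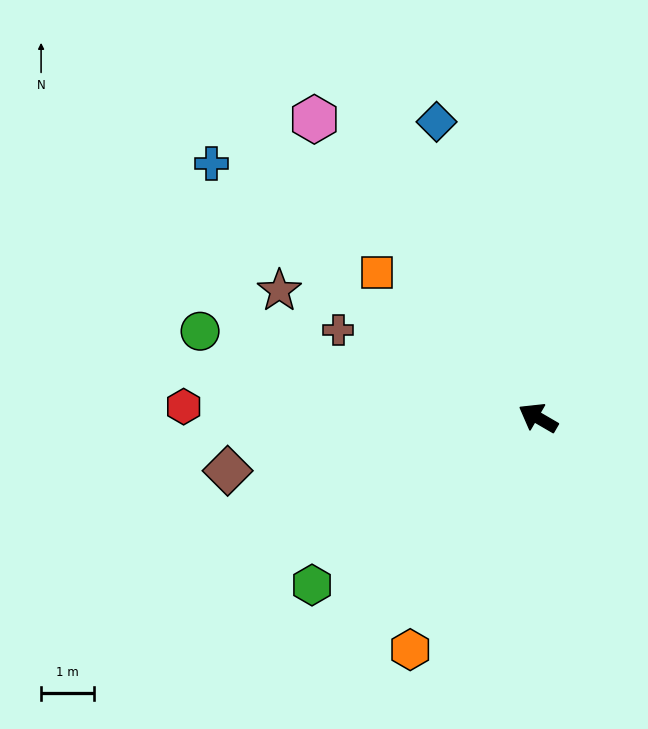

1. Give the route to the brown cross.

turn left 6°, forward 4.1 m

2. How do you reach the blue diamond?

turn right 41°, forward 5.9 m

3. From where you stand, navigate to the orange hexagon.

turn left 91°, forward 5.0 m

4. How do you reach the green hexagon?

turn left 67°, forward 5.3 m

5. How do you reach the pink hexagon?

turn right 23°, forward 7.1 m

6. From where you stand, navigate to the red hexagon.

turn left 28°, forward 6.7 m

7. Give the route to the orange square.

turn right 12°, forward 4.1 m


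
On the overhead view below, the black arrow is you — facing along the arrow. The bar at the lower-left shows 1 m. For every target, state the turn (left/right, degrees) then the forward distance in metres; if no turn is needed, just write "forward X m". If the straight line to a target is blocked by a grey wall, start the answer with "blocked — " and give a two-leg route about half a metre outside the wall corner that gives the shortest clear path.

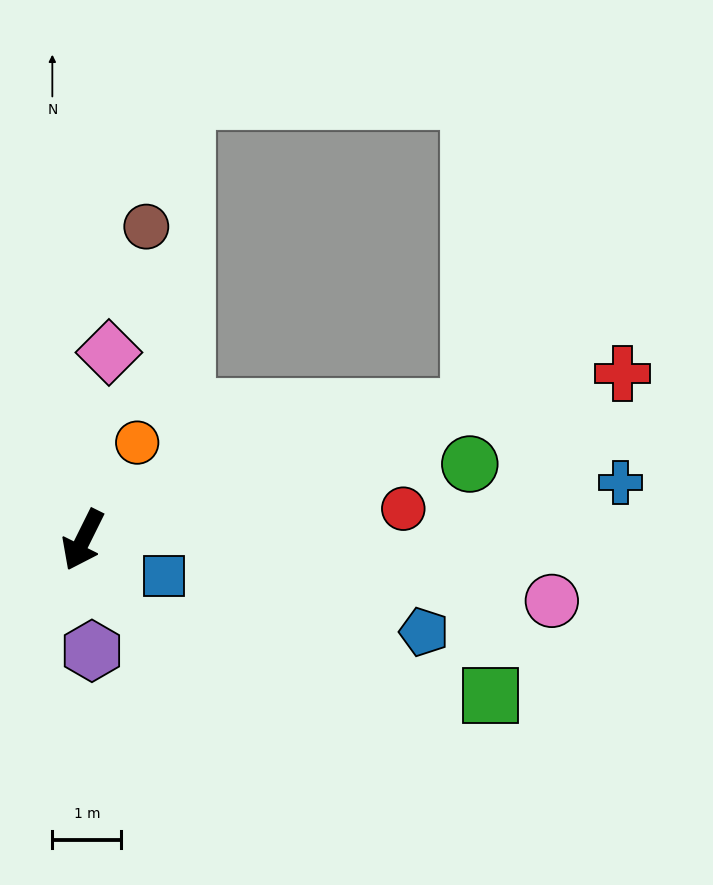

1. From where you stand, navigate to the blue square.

turn left 92°, forward 1.3 m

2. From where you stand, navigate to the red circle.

turn left 122°, forward 4.7 m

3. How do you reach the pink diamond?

turn right 161°, forward 2.7 m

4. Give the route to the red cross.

turn left 134°, forward 8.2 m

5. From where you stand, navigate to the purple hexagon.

turn left 31°, forward 1.6 m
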